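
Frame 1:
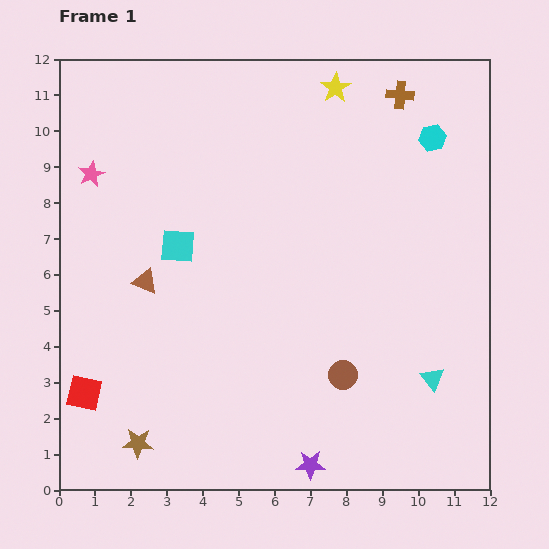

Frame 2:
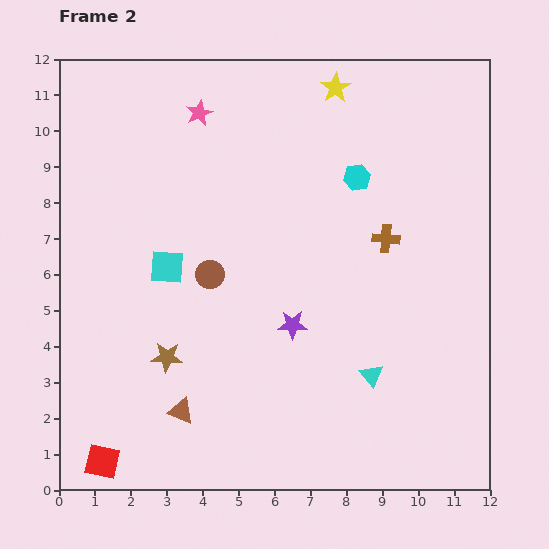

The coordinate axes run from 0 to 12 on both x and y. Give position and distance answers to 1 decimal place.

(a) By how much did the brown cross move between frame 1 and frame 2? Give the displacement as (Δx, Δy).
(-0.4, -4.0)

The brown cross was at (9.5, 11.0) in frame 1 and (9.1, 7.0) in frame 2.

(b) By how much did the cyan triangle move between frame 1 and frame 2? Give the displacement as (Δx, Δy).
(-1.7, 0.1)

The cyan triangle was at (10.4, 3.1) in frame 1 and (8.7, 3.2) in frame 2.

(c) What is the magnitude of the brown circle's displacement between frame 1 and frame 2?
4.6

The brown circle moved from (7.9, 3.2) to (4.2, 6.0), a distance of √(3.7² + 2.8²) ≈ 4.6.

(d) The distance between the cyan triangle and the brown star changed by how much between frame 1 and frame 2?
-2.7

Distance in frame 1: 8.4. Distance in frame 2: 5.7.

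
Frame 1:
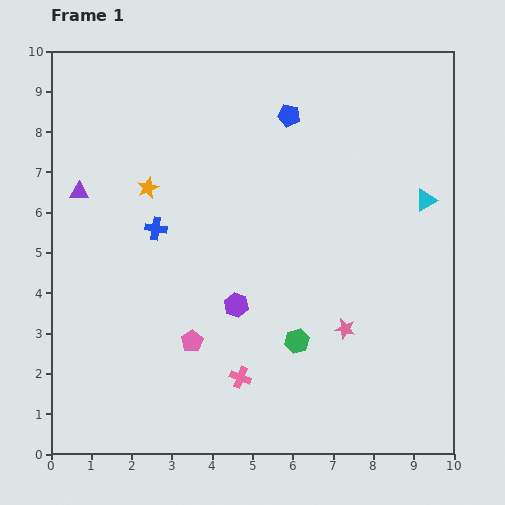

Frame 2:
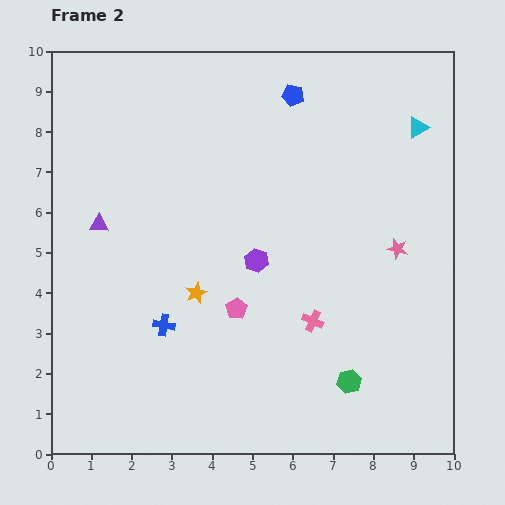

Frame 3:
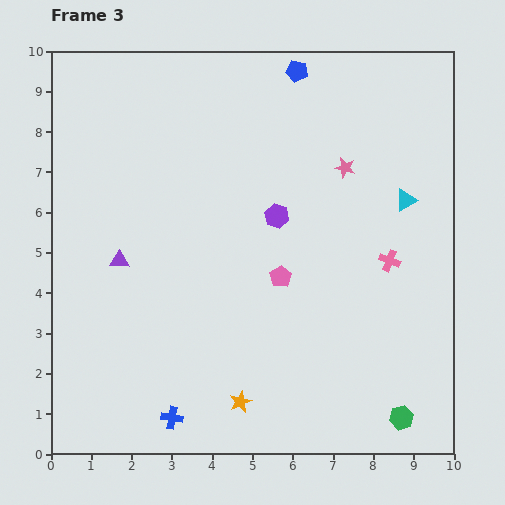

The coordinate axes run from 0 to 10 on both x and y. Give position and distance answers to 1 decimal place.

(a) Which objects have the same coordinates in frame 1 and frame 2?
none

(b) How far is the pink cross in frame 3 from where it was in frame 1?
4.7

The pink cross moved from (4.7, 1.9) to (8.4, 4.8), a distance of √(3.7² + 2.9²) ≈ 4.7.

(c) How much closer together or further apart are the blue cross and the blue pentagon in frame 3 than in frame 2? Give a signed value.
+2.6

Distance in frame 2: 6.5. Distance in frame 3: 9.1.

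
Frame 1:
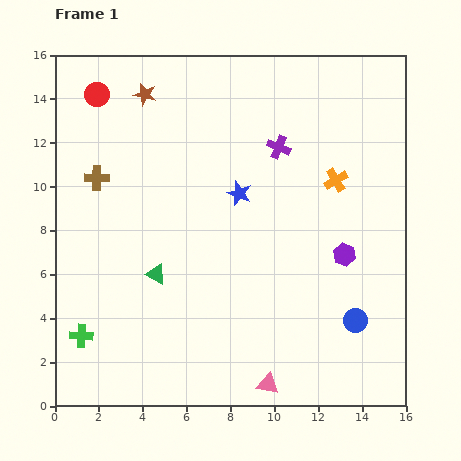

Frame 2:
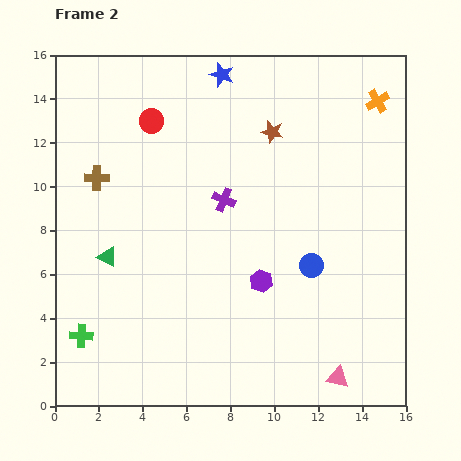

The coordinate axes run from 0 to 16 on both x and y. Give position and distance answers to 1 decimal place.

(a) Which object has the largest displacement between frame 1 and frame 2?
the brown star

(moved 6.0; next 5.5)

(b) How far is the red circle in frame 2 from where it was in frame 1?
2.8

The red circle moved from (1.9, 14.2) to (4.4, 13.0), a distance of √(2.5² + 1.2²) ≈ 2.8.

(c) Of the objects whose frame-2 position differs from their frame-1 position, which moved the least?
the green triangle

(moved 2.3)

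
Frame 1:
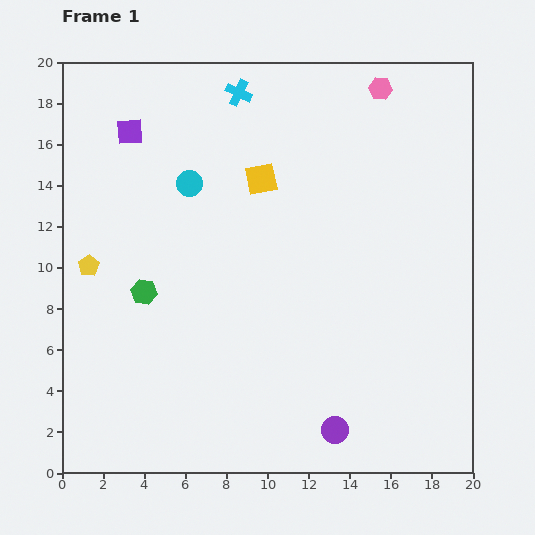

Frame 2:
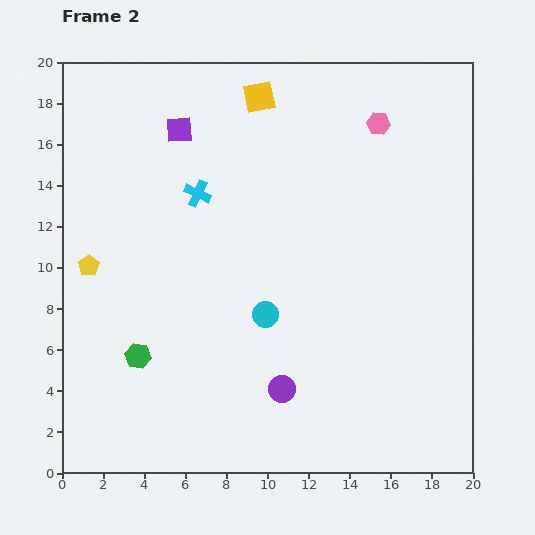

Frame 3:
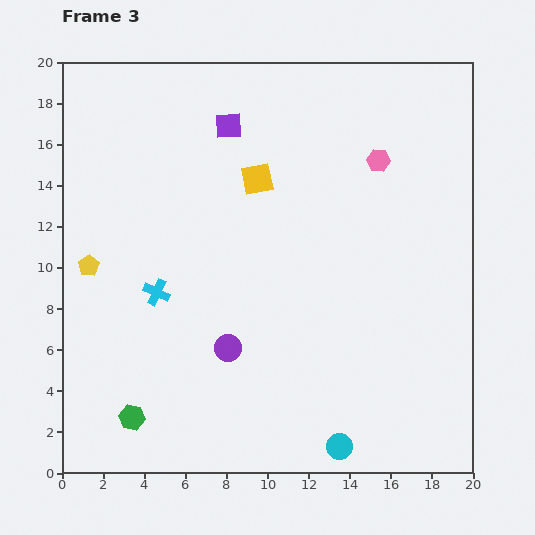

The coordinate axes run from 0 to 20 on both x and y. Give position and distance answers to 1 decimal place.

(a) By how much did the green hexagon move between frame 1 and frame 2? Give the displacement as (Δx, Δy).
(-0.3, -3.1)

The green hexagon was at (4.0, 8.8) in frame 1 and (3.7, 5.7) in frame 2.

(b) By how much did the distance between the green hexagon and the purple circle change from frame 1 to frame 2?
-4.3

Distance in frame 1: 11.5. Distance in frame 2: 7.2.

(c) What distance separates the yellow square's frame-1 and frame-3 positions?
0.2

The yellow square moved from (9.7, 14.3) to (9.5, 14.3), a distance of √(0.2² + 0.0²) ≈ 0.2.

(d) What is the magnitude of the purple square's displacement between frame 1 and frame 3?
4.8

The purple square moved from (3.3, 16.6) to (8.1, 16.9), a distance of √(4.8² + 0.3²) ≈ 4.8.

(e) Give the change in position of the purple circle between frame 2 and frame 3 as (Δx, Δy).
(-2.6, 2.0)

The purple circle was at (10.7, 4.1) in frame 2 and (8.1, 6.1) in frame 3.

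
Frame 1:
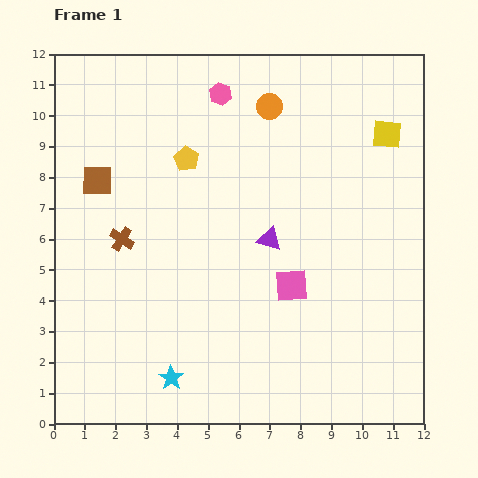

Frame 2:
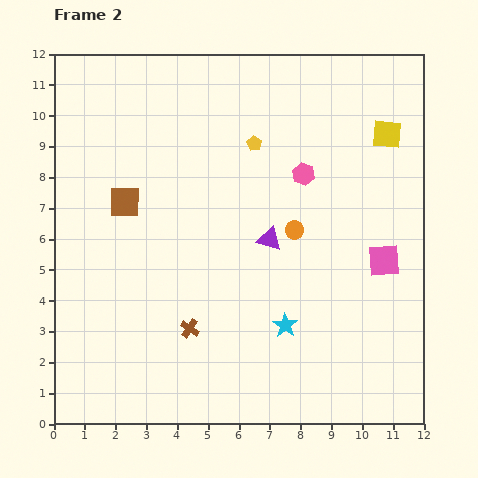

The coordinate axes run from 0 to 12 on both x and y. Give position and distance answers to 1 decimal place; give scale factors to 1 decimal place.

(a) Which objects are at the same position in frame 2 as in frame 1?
the purple triangle, the yellow square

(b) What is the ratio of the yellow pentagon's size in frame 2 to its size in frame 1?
0.6×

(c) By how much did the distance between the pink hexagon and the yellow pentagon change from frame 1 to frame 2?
-0.5

Distance in frame 1: 2.4. Distance in frame 2: 1.9.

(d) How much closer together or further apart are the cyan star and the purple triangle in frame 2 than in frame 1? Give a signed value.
-2.7

Distance in frame 1: 5.5. Distance in frame 2: 2.8.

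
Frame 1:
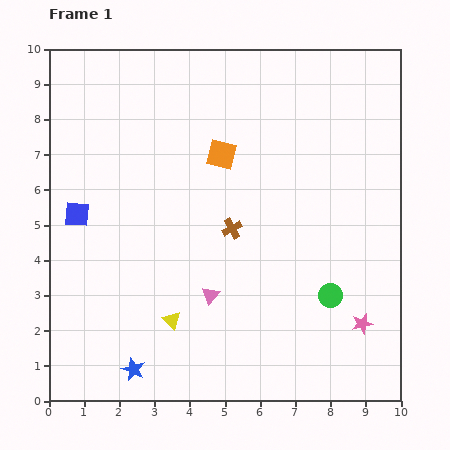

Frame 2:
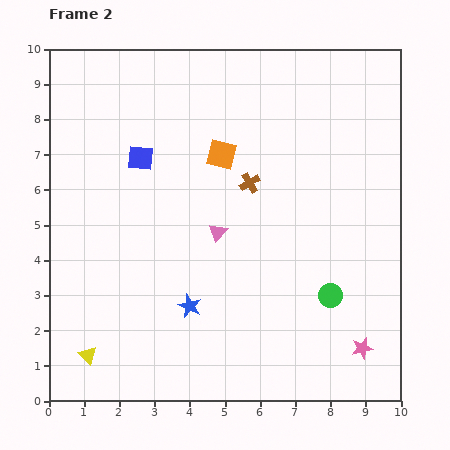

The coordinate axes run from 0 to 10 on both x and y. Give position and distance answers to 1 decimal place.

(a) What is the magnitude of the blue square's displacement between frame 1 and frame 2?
2.4

The blue square moved from (0.8, 5.3) to (2.6, 6.9), a distance of √(1.8² + 1.6²) ≈ 2.4.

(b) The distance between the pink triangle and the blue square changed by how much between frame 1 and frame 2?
-1.4

Distance in frame 1: 4.4. Distance in frame 2: 3.0.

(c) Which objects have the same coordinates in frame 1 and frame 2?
the green circle, the orange square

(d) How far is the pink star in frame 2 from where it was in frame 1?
0.7

The pink star moved from (8.9, 2.2) to (8.9, 1.5), a distance of √(0.0² + 0.7²) ≈ 0.7.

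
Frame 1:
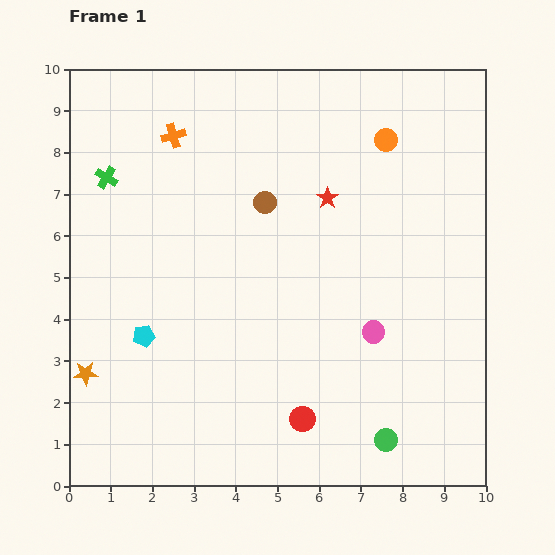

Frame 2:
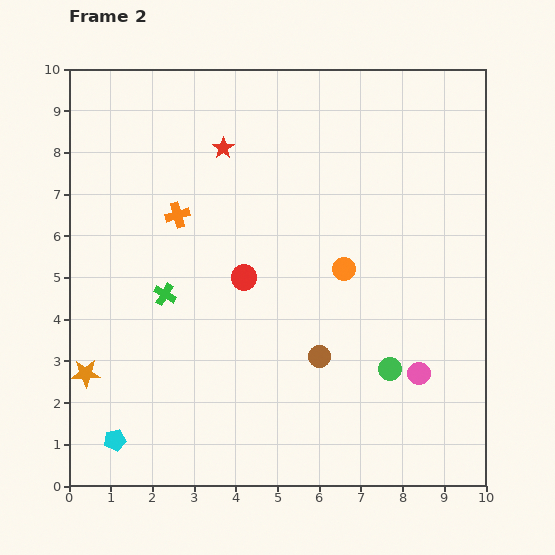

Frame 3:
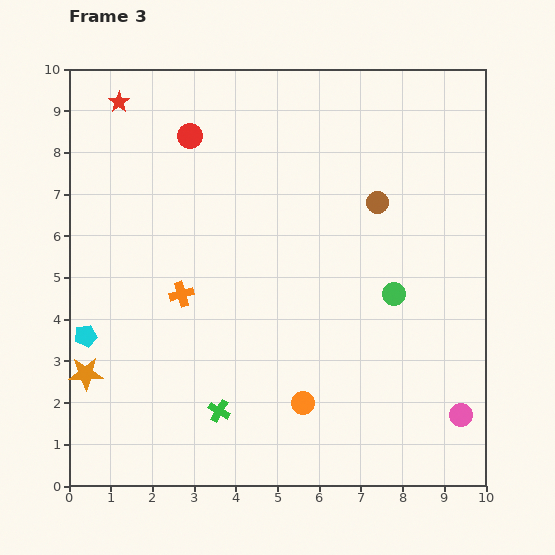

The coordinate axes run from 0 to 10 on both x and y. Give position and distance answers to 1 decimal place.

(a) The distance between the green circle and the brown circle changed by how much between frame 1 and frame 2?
-4.7

Distance in frame 1: 6.4. Distance in frame 2: 1.7.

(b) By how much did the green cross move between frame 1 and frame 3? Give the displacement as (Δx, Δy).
(2.7, -5.6)

The green cross was at (0.9, 7.4) in frame 1 and (3.6, 1.8) in frame 3.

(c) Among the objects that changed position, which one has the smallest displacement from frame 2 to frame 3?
the pink circle

(moved 1.4)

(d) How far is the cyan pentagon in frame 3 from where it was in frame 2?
2.6

The cyan pentagon moved from (1.1, 1.1) to (0.4, 3.6), a distance of √(0.7² + 2.5²) ≈ 2.6.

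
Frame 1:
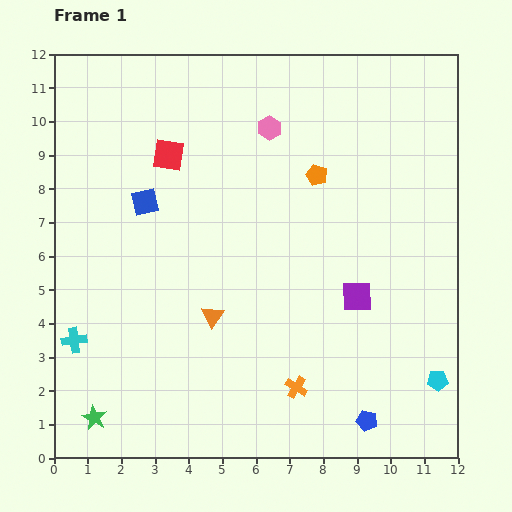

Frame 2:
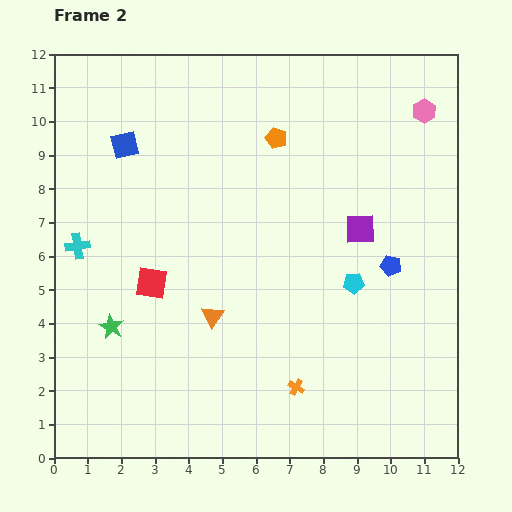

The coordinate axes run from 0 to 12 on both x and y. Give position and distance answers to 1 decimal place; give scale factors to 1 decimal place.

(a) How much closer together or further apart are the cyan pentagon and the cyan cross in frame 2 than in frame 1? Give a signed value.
-2.6

Distance in frame 1: 10.9. Distance in frame 2: 8.3.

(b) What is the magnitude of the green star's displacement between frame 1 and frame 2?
2.7

The green star moved from (1.2, 1.2) to (1.7, 3.9), a distance of √(0.5² + 2.7²) ≈ 2.7.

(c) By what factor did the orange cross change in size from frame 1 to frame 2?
0.7×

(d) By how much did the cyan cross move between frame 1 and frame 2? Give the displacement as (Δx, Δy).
(0.1, 2.8)

The cyan cross was at (0.6, 3.5) in frame 1 and (0.7, 6.3) in frame 2.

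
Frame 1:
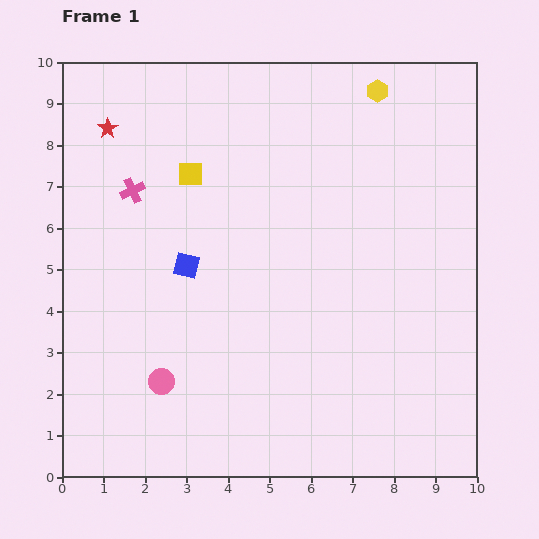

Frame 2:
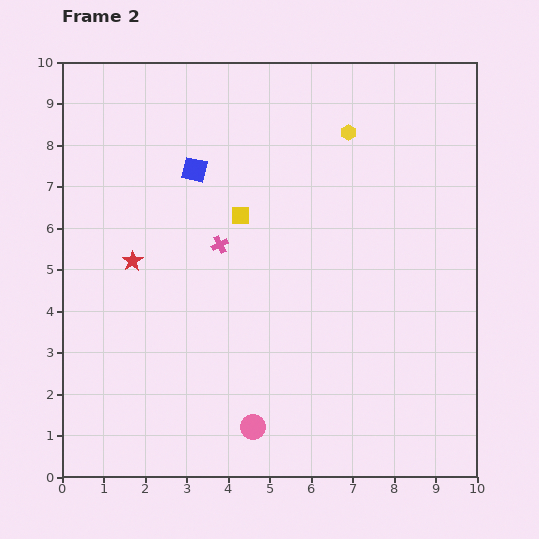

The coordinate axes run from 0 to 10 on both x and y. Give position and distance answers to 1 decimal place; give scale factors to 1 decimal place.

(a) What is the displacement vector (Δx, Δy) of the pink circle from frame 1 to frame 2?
(2.2, -1.1)

The pink circle was at (2.4, 2.3) in frame 1 and (4.6, 1.2) in frame 2.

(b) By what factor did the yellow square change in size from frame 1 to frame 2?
0.7×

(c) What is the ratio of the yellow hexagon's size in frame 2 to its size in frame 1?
0.7×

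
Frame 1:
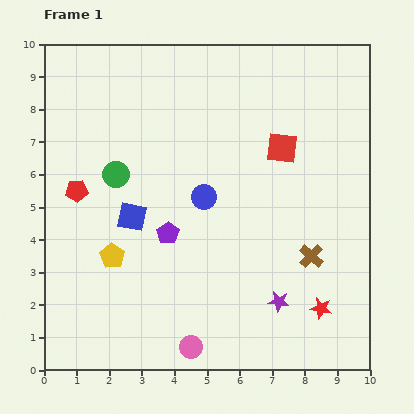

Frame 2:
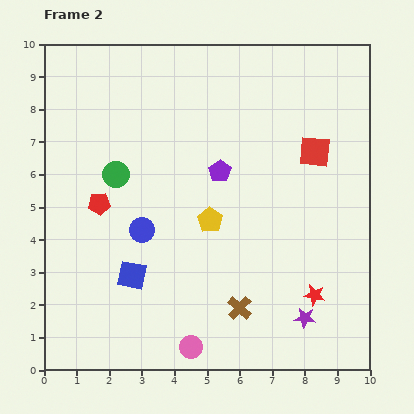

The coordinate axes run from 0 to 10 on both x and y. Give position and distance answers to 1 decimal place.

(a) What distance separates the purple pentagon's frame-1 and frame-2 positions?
2.5

The purple pentagon moved from (3.8, 4.2) to (5.4, 6.1), a distance of √(1.6² + 1.9²) ≈ 2.5.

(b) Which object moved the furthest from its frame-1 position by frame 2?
the yellow pentagon

(moved 3.2; next 2.7)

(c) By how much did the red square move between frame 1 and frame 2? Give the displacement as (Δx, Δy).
(1.0, -0.1)

The red square was at (7.3, 6.8) in frame 1 and (8.3, 6.7) in frame 2.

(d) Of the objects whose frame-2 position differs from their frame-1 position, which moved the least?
the red star

(moved 0.4)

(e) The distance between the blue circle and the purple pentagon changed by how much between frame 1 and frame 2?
+1.4

Distance in frame 1: 1.6. Distance in frame 2: 3.0.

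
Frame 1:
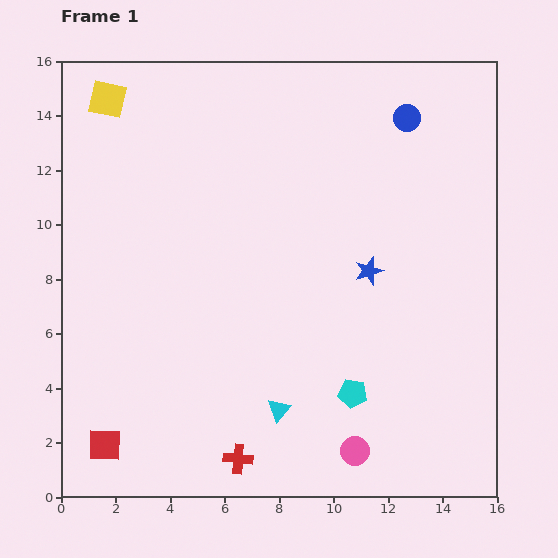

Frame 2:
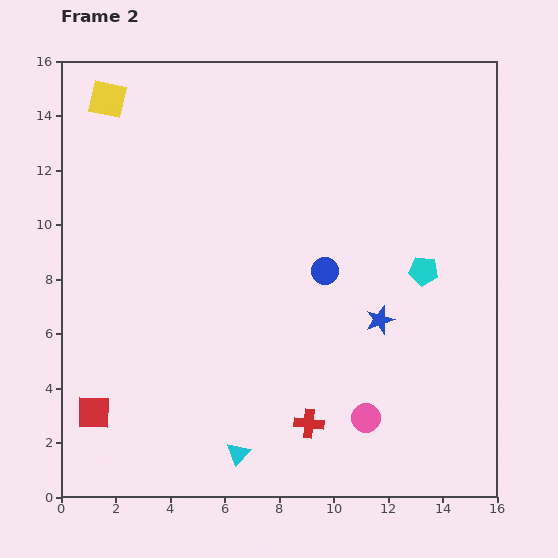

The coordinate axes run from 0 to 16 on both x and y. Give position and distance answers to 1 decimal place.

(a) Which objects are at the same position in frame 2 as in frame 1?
the yellow square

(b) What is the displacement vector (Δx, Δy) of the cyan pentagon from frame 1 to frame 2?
(2.6, 4.5)

The cyan pentagon was at (10.7, 3.8) in frame 1 and (13.3, 8.3) in frame 2.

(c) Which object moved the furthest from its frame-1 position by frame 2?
the blue circle

(moved 6.4; next 5.2)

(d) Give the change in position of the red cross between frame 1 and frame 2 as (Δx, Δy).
(2.6, 1.3)

The red cross was at (6.5, 1.4) in frame 1 and (9.1, 2.7) in frame 2.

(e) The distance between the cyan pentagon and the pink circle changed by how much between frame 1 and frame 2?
+3.7

Distance in frame 1: 2.1. Distance in frame 2: 5.8.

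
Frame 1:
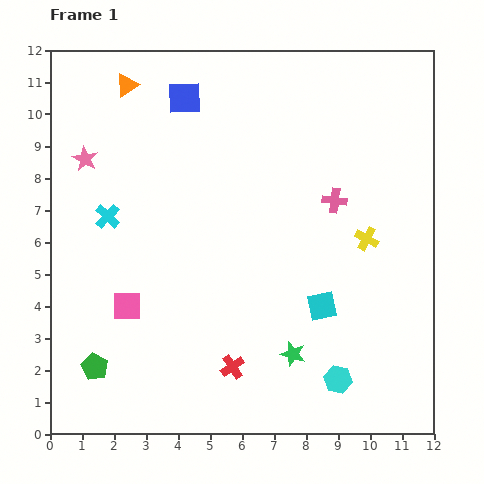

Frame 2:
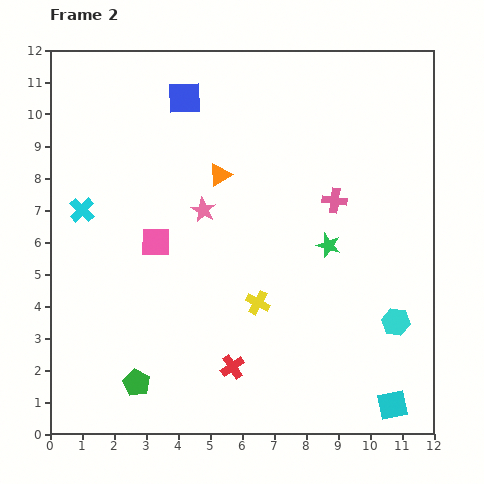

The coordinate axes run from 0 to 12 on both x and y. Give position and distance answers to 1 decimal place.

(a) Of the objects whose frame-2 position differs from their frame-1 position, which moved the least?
the cyan cross

(moved 0.8)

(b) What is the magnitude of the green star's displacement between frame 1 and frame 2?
3.6

The green star moved from (7.6, 2.5) to (8.7, 5.9), a distance of √(1.1² + 3.4²) ≈ 3.6.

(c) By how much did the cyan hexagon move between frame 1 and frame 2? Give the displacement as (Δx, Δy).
(1.8, 1.8)

The cyan hexagon was at (9.0, 1.7) in frame 1 and (10.8, 3.5) in frame 2.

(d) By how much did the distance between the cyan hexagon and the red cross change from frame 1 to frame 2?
+2.0

Distance in frame 1: 3.3. Distance in frame 2: 5.3.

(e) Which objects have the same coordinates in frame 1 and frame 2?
the red cross, the pink cross, the blue square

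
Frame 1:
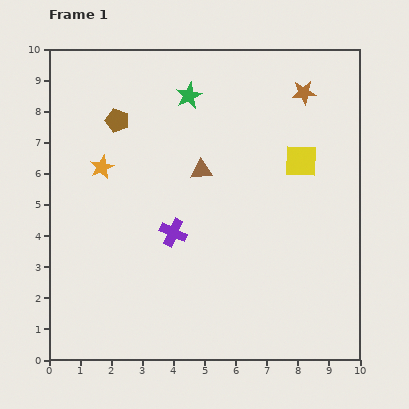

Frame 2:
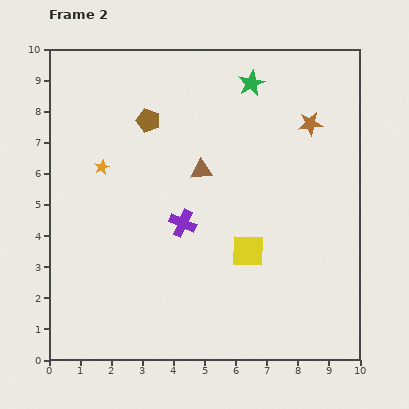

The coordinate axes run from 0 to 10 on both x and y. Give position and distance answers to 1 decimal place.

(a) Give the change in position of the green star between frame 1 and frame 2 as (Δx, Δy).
(2.0, 0.4)

The green star was at (4.5, 8.5) in frame 1 and (6.5, 8.9) in frame 2.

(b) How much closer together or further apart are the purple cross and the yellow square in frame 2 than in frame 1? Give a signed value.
-2.4

Distance in frame 1: 4.7. Distance in frame 2: 2.3.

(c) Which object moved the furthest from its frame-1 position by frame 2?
the yellow square

(moved 3.4; next 2.0)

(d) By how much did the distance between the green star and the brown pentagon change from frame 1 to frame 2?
+1.1

Distance in frame 1: 2.4. Distance in frame 2: 3.5.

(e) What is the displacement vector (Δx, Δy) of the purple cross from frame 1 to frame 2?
(0.3, 0.3)

The purple cross was at (4.0, 4.1) in frame 1 and (4.3, 4.4) in frame 2.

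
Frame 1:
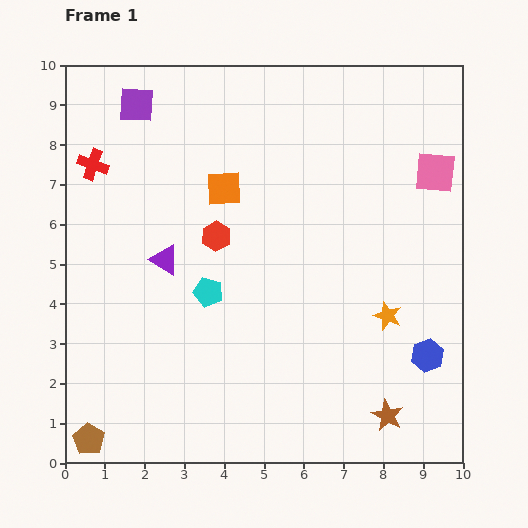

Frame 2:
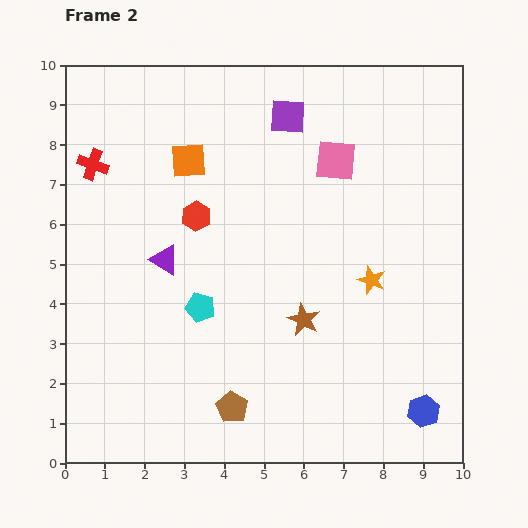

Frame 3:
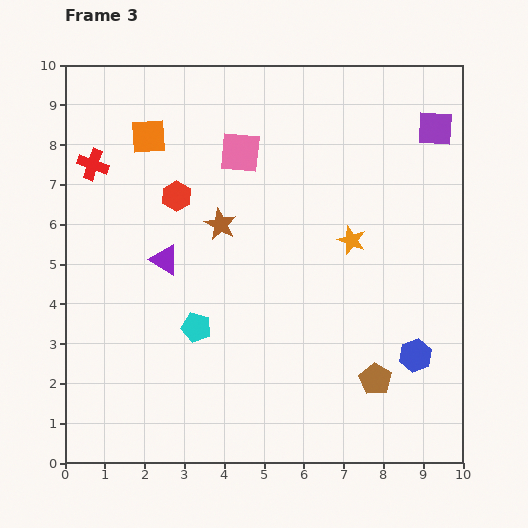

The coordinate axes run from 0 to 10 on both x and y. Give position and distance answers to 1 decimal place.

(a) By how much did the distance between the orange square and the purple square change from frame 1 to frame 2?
-0.3

Distance in frame 1: 3.0. Distance in frame 2: 2.7.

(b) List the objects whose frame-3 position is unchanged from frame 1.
the purple triangle, the red cross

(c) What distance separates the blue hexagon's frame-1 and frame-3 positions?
0.3

The blue hexagon moved from (9.1, 2.7) to (8.8, 2.7), a distance of √(0.3² + 0.0²) ≈ 0.3.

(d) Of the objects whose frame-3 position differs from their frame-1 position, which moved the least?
the blue hexagon

(moved 0.3)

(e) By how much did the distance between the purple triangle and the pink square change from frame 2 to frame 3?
-1.7

Distance in frame 2: 5.0. Distance in frame 3: 3.3.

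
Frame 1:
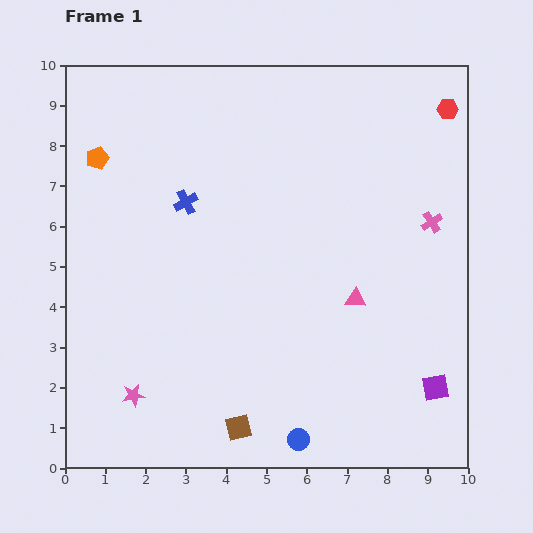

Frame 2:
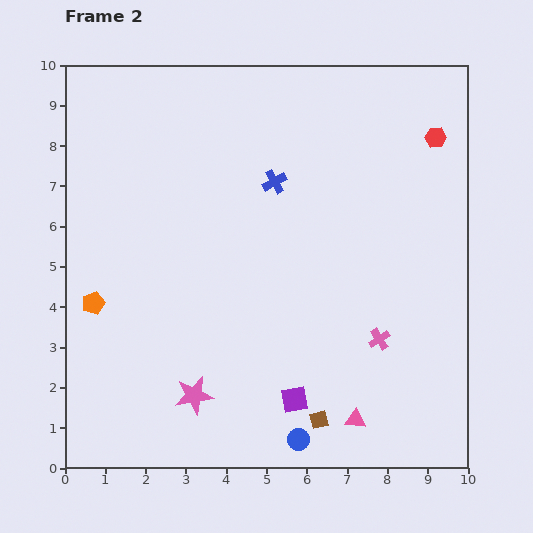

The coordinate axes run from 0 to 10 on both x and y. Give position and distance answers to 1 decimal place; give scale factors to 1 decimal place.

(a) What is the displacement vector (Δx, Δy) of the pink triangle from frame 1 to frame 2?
(0.0, -3.0)

The pink triangle was at (7.2, 4.2) in frame 1 and (7.2, 1.2) in frame 2.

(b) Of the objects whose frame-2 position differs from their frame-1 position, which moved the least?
the red hexagon

(moved 0.8)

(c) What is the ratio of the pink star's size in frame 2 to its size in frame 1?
1.7×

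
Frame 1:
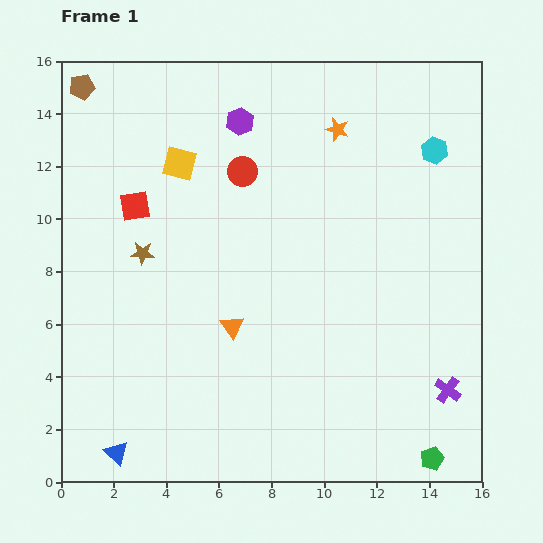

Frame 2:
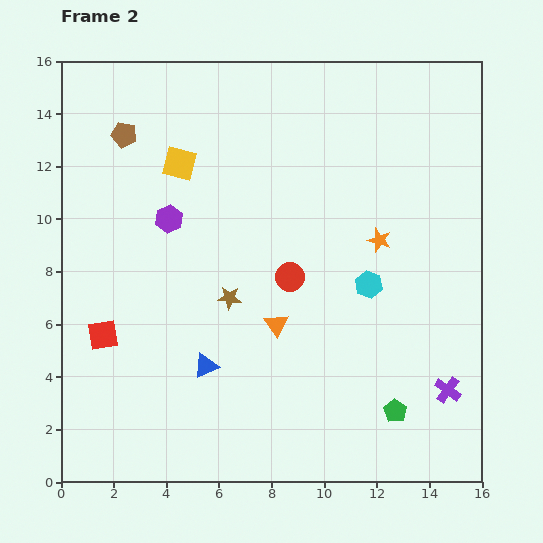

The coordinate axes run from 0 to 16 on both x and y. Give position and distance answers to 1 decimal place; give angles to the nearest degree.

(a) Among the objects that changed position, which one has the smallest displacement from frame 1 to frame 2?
the orange triangle

(moved 1.7)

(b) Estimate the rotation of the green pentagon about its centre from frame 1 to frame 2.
20° counter-clockwise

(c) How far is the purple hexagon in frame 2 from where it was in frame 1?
4.6

The purple hexagon moved from (6.8, 13.7) to (4.1, 10.0), a distance of √(2.7² + 3.7²) ≈ 4.6.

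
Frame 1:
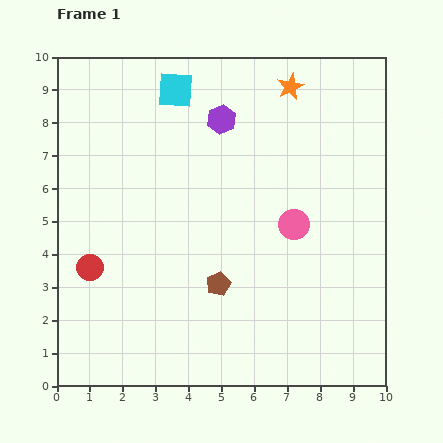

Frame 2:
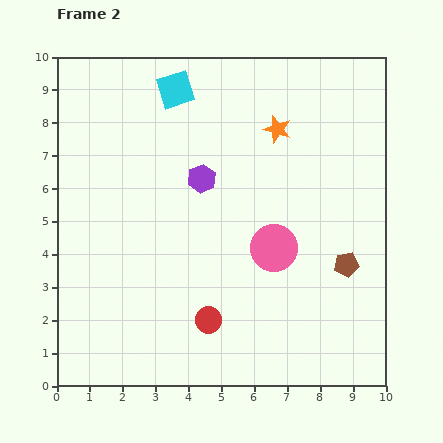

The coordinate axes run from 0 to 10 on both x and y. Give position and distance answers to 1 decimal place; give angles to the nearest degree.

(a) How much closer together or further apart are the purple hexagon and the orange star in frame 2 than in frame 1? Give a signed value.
+0.4

Distance in frame 1: 2.3. Distance in frame 2: 2.7.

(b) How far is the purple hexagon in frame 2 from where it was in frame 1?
1.9

The purple hexagon moved from (5.0, 8.1) to (4.4, 6.3), a distance of √(0.6² + 1.8²) ≈ 1.9.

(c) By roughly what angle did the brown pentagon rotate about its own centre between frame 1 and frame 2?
15° clockwise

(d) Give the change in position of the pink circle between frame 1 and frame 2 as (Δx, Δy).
(-0.6, -0.7)

The pink circle was at (7.2, 4.9) in frame 1 and (6.6, 4.2) in frame 2.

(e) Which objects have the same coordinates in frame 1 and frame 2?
the cyan square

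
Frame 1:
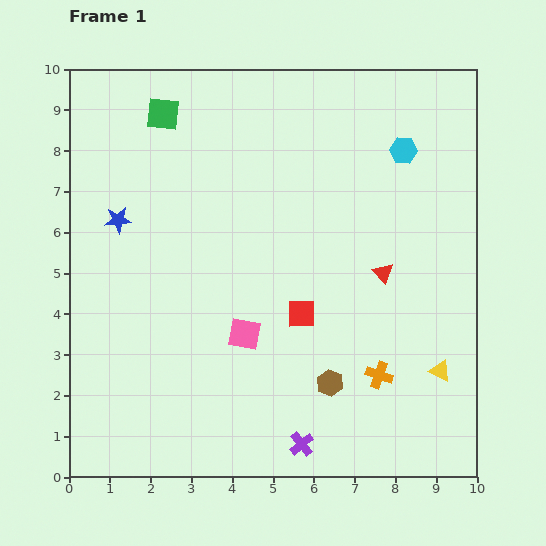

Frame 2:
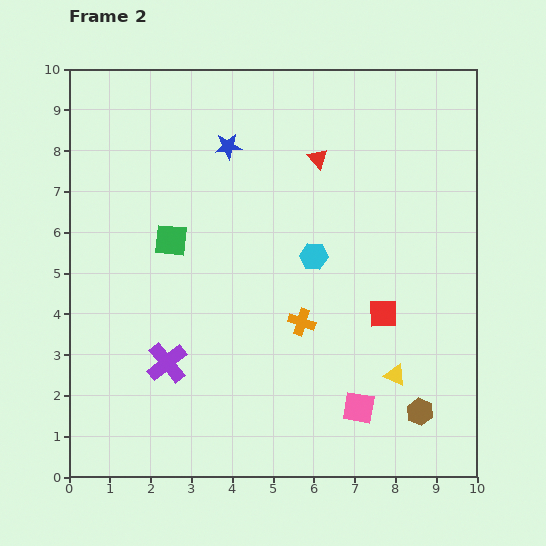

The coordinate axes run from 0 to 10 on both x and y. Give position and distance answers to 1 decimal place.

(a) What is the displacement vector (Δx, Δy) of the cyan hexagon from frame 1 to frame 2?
(-2.2, -2.6)

The cyan hexagon was at (8.2, 8.0) in frame 1 and (6.0, 5.4) in frame 2.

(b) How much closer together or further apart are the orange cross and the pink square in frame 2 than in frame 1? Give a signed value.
-0.9

Distance in frame 1: 3.4. Distance in frame 2: 2.5.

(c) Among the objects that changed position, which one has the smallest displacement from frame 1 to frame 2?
the yellow triangle

(moved 1.1)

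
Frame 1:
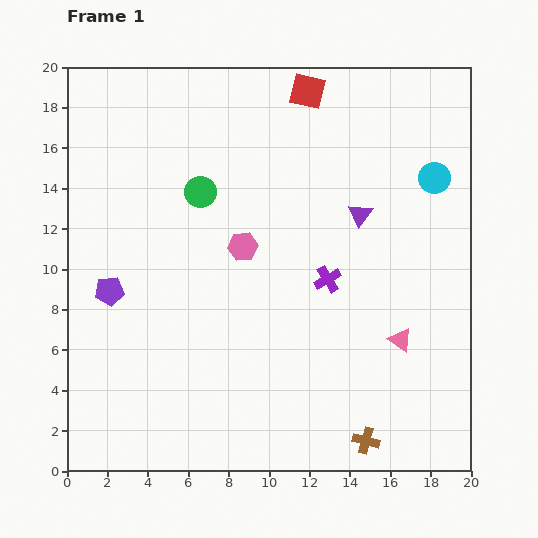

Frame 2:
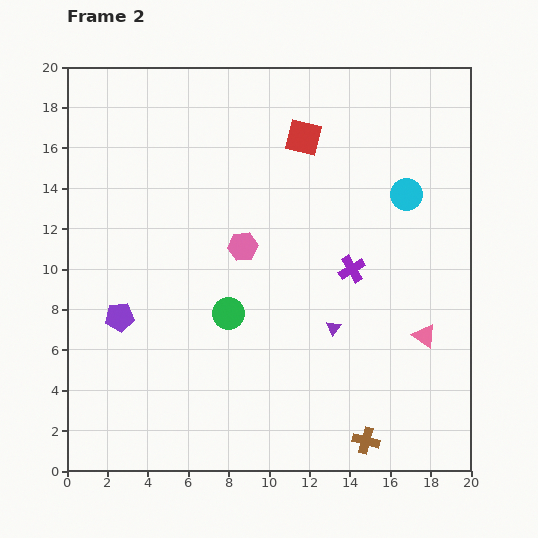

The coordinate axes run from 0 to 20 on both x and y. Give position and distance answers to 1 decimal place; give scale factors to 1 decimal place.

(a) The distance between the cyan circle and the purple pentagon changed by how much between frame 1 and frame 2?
-1.5

Distance in frame 1: 17.0. Distance in frame 2: 15.5.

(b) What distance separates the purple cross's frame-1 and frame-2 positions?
1.3

The purple cross moved from (12.9, 9.5) to (14.1, 10.0), a distance of √(1.2² + 0.5²) ≈ 1.3.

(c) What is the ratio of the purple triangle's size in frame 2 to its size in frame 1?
0.6×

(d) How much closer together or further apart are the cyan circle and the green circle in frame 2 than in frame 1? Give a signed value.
-1.0

Distance in frame 1: 11.6. Distance in frame 2: 10.6.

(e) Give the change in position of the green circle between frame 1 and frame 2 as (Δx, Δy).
(1.4, -6.0)

The green circle was at (6.6, 13.8) in frame 1 and (8.0, 7.8) in frame 2.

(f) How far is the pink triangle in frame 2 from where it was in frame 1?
1.2

The pink triangle moved from (16.5, 6.5) to (17.7, 6.7), a distance of √(1.2² + 0.2²) ≈ 1.2.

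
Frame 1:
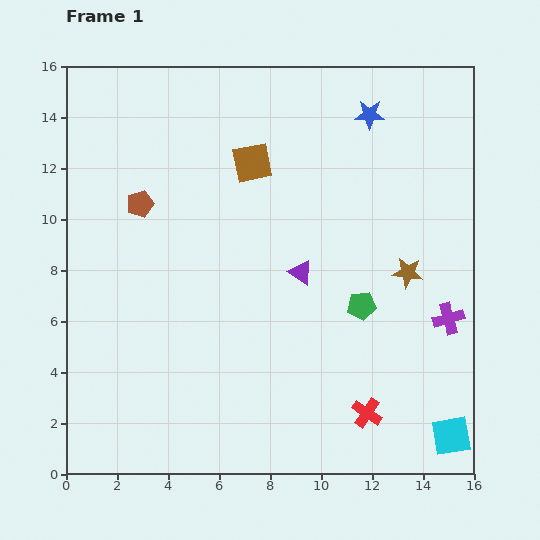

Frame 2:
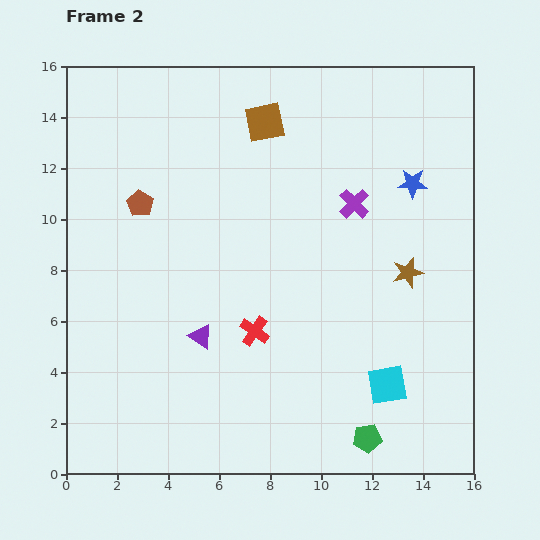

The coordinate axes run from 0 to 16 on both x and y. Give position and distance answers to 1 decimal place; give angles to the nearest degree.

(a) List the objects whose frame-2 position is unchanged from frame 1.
the brown star, the brown pentagon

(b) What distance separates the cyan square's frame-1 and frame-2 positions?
3.2

The cyan square moved from (15.1, 1.5) to (12.6, 3.5), a distance of √(2.5² + 2.0²) ≈ 3.2.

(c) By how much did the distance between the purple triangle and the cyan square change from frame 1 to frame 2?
-1.2

Distance in frame 1: 8.7. Distance in frame 2: 7.5.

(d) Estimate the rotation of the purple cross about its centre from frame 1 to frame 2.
30° counter-clockwise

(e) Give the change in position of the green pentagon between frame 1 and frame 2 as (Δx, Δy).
(0.2, -5.2)

The green pentagon was at (11.6, 6.6) in frame 1 and (11.8, 1.4) in frame 2.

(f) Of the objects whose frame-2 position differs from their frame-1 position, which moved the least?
the brown square

(moved 1.7)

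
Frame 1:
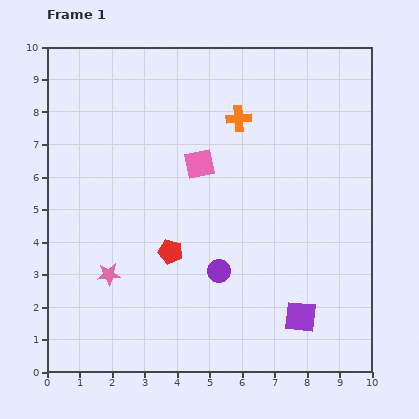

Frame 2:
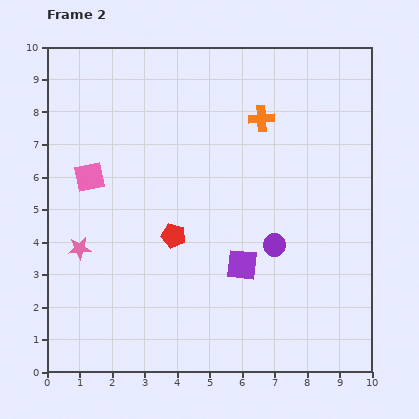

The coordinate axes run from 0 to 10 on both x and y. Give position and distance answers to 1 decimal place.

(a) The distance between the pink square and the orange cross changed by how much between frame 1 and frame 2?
+3.8

Distance in frame 1: 1.8. Distance in frame 2: 5.6.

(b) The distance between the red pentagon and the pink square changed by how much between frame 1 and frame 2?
+0.4

Distance in frame 1: 2.8. Distance in frame 2: 3.2.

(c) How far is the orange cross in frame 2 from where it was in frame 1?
0.7

The orange cross moved from (5.9, 7.8) to (6.6, 7.8), a distance of √(0.7² + 0.0²) ≈ 0.7.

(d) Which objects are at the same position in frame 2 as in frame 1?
none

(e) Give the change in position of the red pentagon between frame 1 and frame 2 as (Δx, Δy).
(0.1, 0.5)

The red pentagon was at (3.8, 3.7) in frame 1 and (3.9, 4.2) in frame 2.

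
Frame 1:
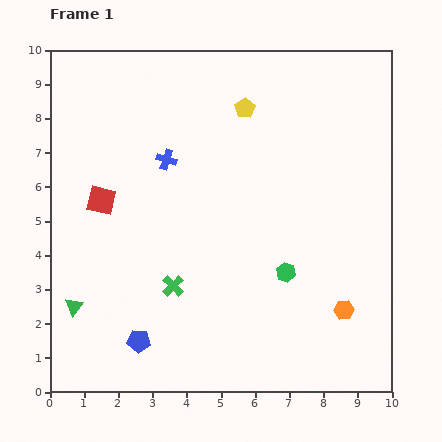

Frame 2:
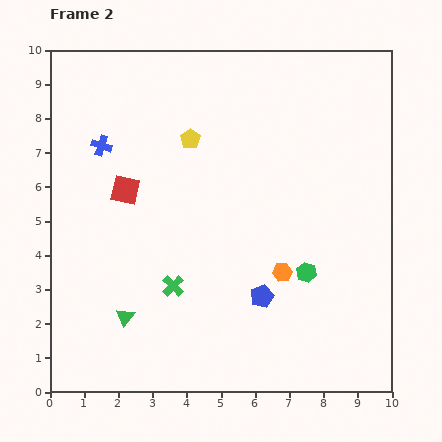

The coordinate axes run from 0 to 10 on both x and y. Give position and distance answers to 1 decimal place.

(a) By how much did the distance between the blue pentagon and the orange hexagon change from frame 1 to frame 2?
-5.2

Distance in frame 1: 6.1. Distance in frame 2: 0.9.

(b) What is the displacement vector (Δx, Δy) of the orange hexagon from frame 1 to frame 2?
(-1.8, 1.1)

The orange hexagon was at (8.6, 2.4) in frame 1 and (6.8, 3.5) in frame 2.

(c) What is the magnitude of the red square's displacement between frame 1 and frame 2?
0.8

The red square moved from (1.5, 5.6) to (2.2, 5.9), a distance of √(0.7² + 0.3²) ≈ 0.8.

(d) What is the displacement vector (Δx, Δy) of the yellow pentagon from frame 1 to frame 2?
(-1.6, -0.9)

The yellow pentagon was at (5.7, 8.3) in frame 1 and (4.1, 7.4) in frame 2.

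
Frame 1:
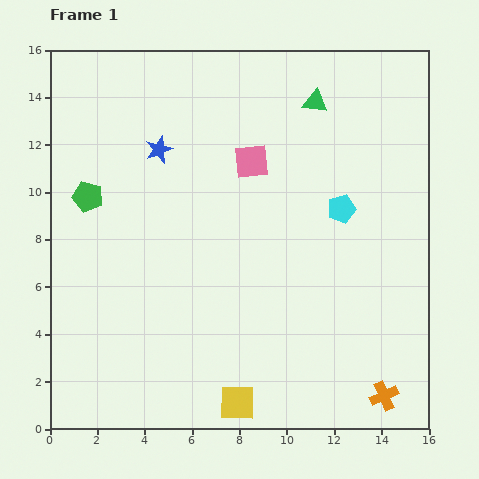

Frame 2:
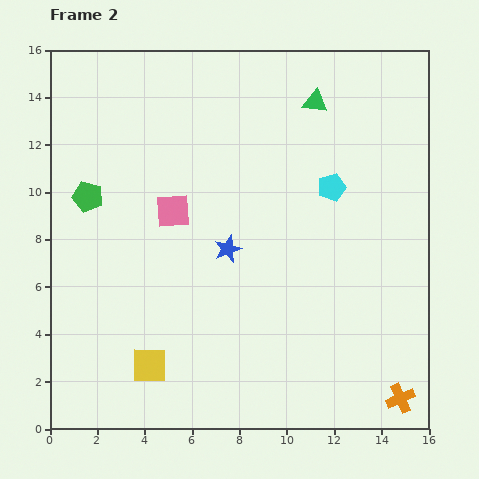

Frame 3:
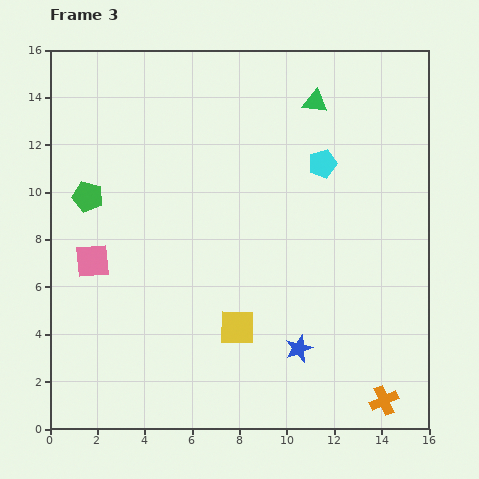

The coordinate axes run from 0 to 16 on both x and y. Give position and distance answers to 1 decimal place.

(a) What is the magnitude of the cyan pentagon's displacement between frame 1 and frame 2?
1.0

The cyan pentagon moved from (12.3, 9.3) to (11.9, 10.2), a distance of √(0.4² + 0.9²) ≈ 1.0.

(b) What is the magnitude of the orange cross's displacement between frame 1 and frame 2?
0.7

The orange cross moved from (14.1, 1.4) to (14.8, 1.3), a distance of √(0.7² + 0.1²) ≈ 0.7.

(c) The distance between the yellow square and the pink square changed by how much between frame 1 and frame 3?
-3.5

Distance in frame 1: 10.2. Distance in frame 3: 6.7.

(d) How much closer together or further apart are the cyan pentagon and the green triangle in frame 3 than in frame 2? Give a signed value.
-1.1

Distance in frame 2: 3.7. Distance in frame 3: 2.6.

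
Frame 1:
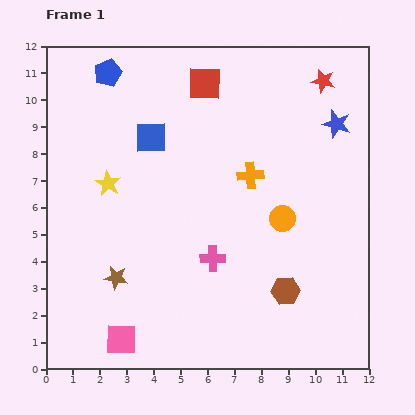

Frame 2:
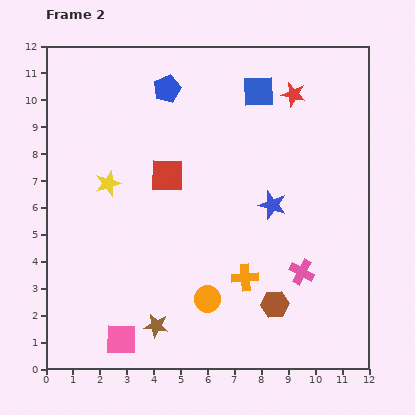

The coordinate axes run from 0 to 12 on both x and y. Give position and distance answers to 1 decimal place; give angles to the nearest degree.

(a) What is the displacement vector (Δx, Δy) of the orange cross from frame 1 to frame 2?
(-0.2, -3.8)

The orange cross was at (7.6, 7.2) in frame 1 and (7.4, 3.4) in frame 2.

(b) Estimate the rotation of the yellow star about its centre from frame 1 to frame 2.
24° clockwise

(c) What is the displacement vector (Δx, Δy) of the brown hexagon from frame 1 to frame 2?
(-0.4, -0.5)

The brown hexagon was at (8.9, 2.9) in frame 1 and (8.5, 2.4) in frame 2.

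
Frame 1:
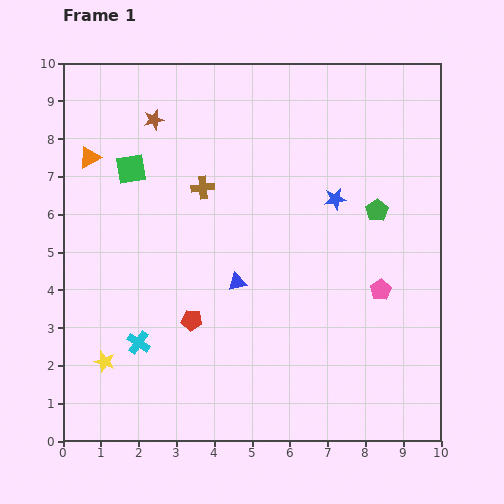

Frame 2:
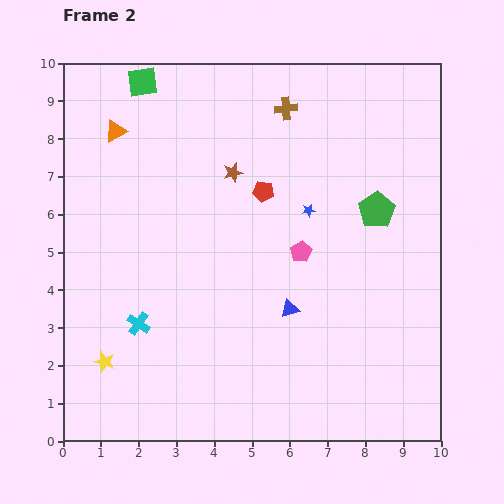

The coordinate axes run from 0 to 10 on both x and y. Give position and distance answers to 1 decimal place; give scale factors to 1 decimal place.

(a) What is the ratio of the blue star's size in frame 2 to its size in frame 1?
0.6×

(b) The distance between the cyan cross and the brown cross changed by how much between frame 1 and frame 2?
+2.5

Distance in frame 1: 4.4. Distance in frame 2: 6.9.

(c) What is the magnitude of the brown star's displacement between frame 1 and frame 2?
2.5

The brown star moved from (2.4, 8.5) to (4.5, 7.1), a distance of √(2.1² + 1.4²) ≈ 2.5.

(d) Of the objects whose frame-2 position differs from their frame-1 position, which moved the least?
the cyan cross

(moved 0.5)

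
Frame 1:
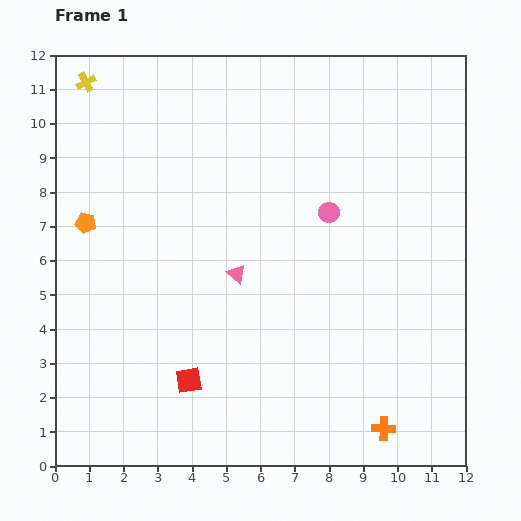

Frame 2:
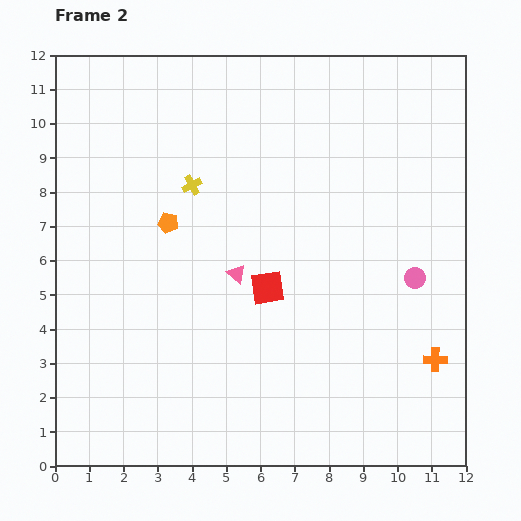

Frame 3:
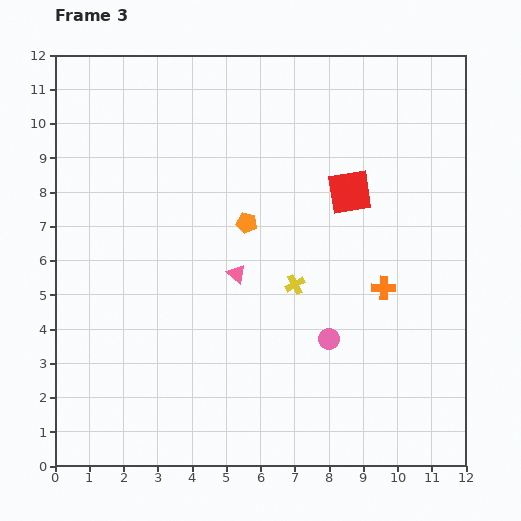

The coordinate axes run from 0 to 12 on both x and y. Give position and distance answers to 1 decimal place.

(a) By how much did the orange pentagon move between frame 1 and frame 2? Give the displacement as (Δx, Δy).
(2.4, 0.0)

The orange pentagon was at (0.9, 7.1) in frame 1 and (3.3, 7.1) in frame 2.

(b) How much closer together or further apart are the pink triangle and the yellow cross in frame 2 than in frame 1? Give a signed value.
-4.2

Distance in frame 1: 7.1. Distance in frame 2: 2.9.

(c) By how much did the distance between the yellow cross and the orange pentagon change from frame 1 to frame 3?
-1.8

Distance in frame 1: 4.1. Distance in frame 3: 2.3.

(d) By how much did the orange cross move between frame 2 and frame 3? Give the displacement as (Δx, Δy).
(-1.5, 2.1)

The orange cross was at (11.1, 3.1) in frame 2 and (9.6, 5.2) in frame 3.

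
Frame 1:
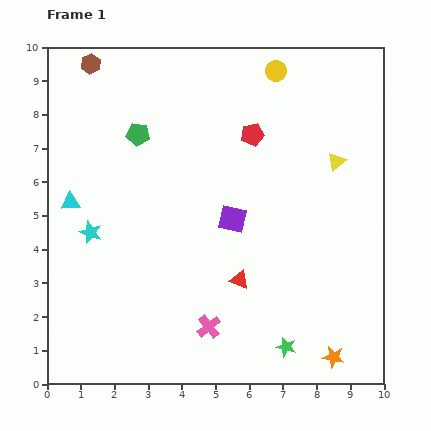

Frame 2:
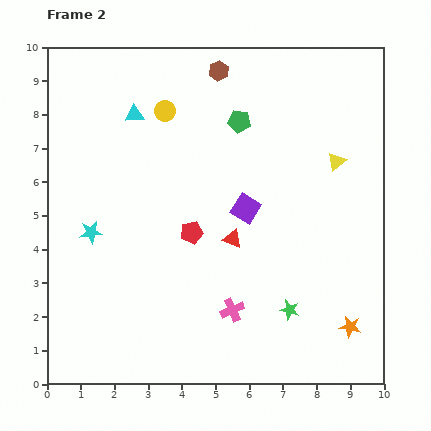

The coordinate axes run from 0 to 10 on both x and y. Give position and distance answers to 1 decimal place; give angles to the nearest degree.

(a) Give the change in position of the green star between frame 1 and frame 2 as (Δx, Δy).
(0.1, 1.1)

The green star was at (7.1, 1.1) in frame 1 and (7.2, 2.2) in frame 2.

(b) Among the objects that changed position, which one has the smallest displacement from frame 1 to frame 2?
the purple square

(moved 0.5)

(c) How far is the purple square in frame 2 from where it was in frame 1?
0.5

The purple square moved from (5.5, 4.9) to (5.9, 5.2), a distance of √(0.4² + 0.3²) ≈ 0.5.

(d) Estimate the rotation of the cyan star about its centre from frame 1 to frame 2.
29° counter-clockwise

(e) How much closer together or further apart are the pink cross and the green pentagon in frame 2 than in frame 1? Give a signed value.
-0.5

Distance in frame 1: 6.1. Distance in frame 2: 5.6.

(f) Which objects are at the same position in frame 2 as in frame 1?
the yellow triangle, the cyan star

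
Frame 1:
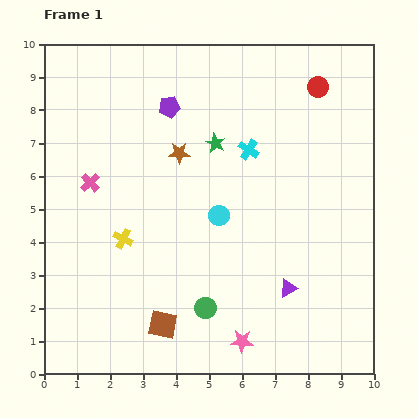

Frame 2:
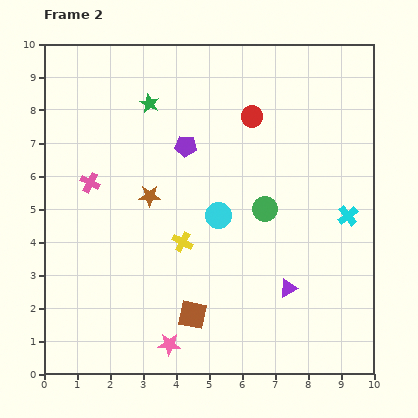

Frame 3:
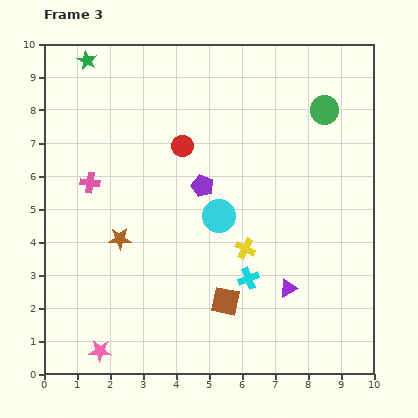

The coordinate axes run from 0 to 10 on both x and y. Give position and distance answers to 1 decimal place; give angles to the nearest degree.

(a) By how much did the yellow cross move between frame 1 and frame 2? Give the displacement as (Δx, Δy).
(1.8, -0.1)

The yellow cross was at (2.4, 4.1) in frame 1 and (4.2, 4.0) in frame 2.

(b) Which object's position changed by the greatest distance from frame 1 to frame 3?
the green circle

(moved 7.0; next 4.6)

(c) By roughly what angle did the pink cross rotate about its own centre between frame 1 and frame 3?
40° counter-clockwise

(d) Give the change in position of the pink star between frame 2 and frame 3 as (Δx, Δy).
(-2.1, -0.2)

The pink star was at (3.8, 0.9) in frame 2 and (1.7, 0.7) in frame 3.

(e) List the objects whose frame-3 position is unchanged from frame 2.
the cyan circle, the purple triangle, the pink cross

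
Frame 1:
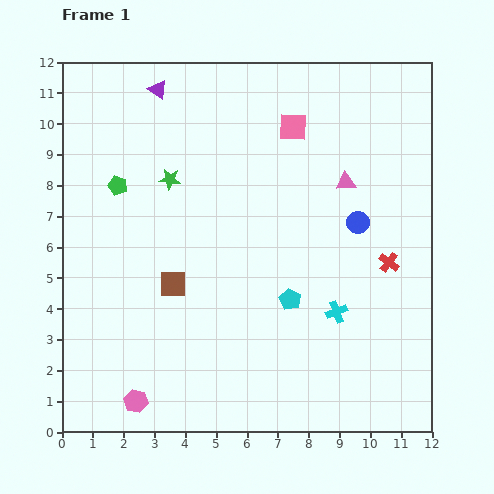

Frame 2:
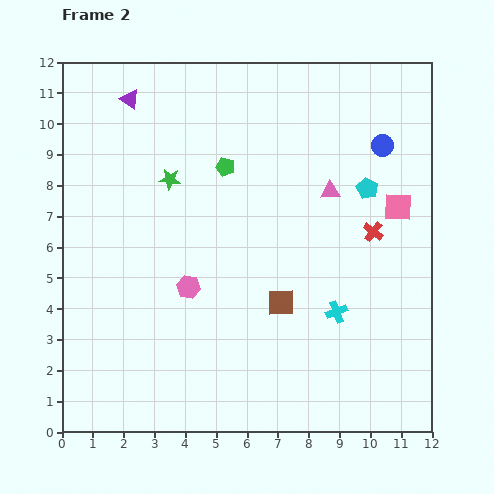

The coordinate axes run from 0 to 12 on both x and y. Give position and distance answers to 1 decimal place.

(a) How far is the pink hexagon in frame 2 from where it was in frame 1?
4.1

The pink hexagon moved from (2.4, 1.0) to (4.1, 4.7), a distance of √(1.7² + 3.7²) ≈ 4.1.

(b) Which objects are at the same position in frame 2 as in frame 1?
the cyan cross, the green star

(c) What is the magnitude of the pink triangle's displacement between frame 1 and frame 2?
0.6

The pink triangle moved from (9.2, 8.1) to (8.7, 7.8), a distance of √(0.5² + 0.3²) ≈ 0.6.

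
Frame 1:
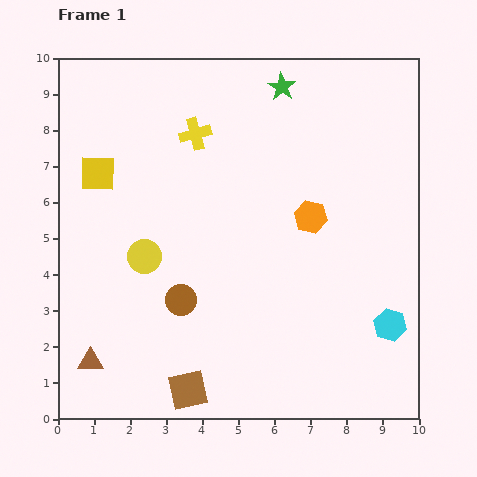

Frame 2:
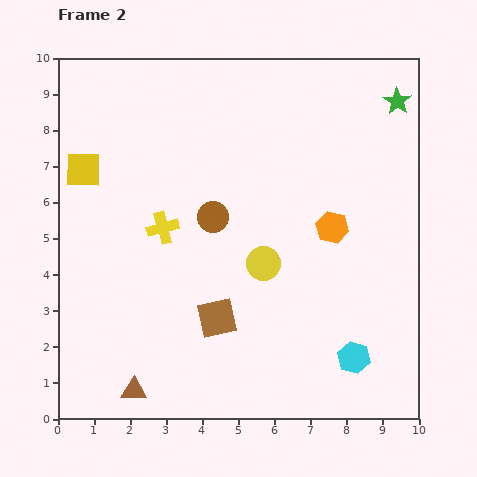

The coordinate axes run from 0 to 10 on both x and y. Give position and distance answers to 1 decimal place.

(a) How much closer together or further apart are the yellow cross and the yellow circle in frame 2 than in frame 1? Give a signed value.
-0.7

Distance in frame 1: 3.7. Distance in frame 2: 3.0.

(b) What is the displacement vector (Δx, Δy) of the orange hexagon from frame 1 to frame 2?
(0.6, -0.3)

The orange hexagon was at (7.0, 5.6) in frame 1 and (7.6, 5.3) in frame 2.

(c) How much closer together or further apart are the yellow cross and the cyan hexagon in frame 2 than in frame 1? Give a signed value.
-1.2

Distance in frame 1: 7.6. Distance in frame 2: 6.4.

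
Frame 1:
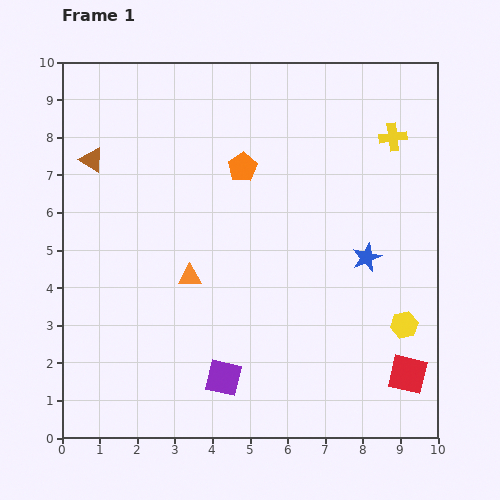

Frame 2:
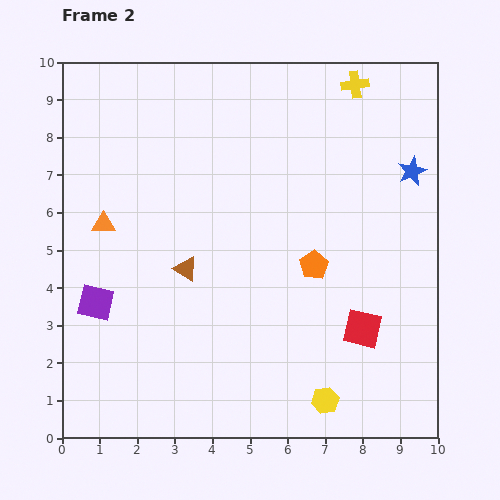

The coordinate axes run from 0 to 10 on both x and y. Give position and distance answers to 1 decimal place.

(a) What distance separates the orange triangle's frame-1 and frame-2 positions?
2.7

The orange triangle moved from (3.4, 4.3) to (1.1, 5.7), a distance of √(2.3² + 1.4²) ≈ 2.7.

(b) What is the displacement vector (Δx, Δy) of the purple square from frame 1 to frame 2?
(-3.4, 2.0)

The purple square was at (4.3, 1.6) in frame 1 and (0.9, 3.6) in frame 2.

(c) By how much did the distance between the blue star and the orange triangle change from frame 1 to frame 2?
+3.6

Distance in frame 1: 4.7. Distance in frame 2: 8.3.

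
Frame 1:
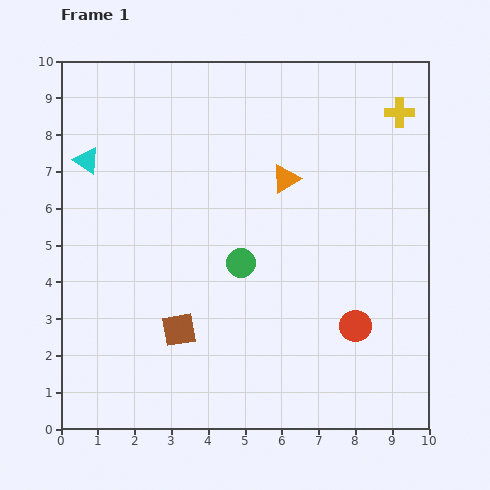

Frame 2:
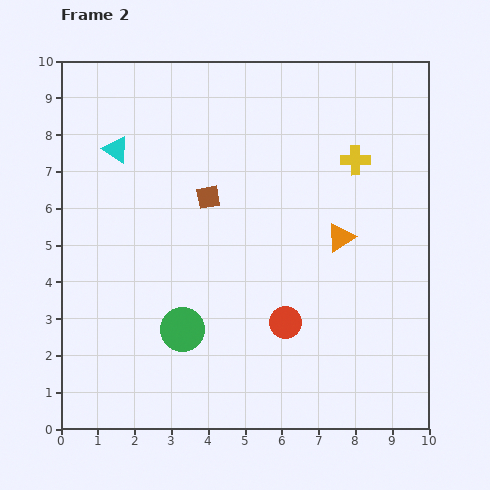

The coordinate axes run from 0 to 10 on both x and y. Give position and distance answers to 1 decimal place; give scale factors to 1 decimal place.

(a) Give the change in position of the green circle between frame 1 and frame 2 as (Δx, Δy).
(-1.6, -1.8)

The green circle was at (4.9, 4.5) in frame 1 and (3.3, 2.7) in frame 2.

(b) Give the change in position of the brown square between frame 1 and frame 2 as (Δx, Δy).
(0.8, 3.6)

The brown square was at (3.2, 2.7) in frame 1 and (4.0, 6.3) in frame 2.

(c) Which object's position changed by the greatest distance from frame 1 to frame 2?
the brown square

(moved 3.7; next 2.4)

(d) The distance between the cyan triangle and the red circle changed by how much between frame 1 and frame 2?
-2.0

Distance in frame 1: 8.6. Distance in frame 2: 6.6.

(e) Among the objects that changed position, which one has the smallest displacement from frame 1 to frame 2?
the cyan triangle

(moved 0.9)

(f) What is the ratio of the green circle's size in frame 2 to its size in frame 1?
1.5×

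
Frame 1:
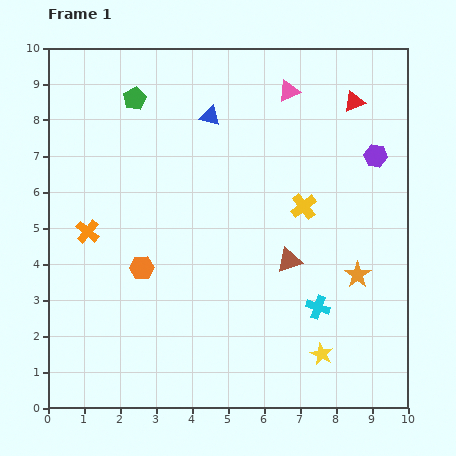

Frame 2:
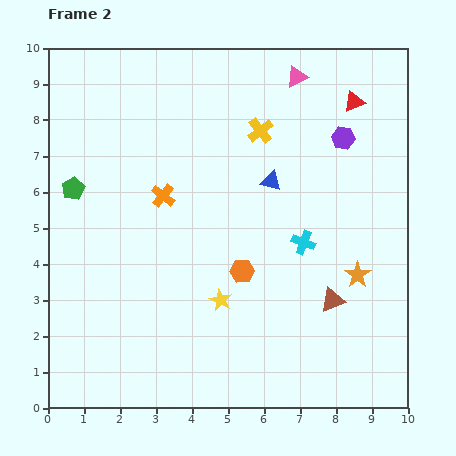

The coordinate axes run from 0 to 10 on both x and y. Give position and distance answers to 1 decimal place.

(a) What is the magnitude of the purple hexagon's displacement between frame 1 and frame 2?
1.0

The purple hexagon moved from (9.1, 7.0) to (8.2, 7.5), a distance of √(0.9² + 0.5²) ≈ 1.0.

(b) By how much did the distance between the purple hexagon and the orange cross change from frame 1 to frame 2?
-3.1

Distance in frame 1: 8.3. Distance in frame 2: 5.2.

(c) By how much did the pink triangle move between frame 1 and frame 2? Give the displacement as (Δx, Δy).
(0.2, 0.4)

The pink triangle was at (6.7, 8.8) in frame 1 and (6.9, 9.2) in frame 2.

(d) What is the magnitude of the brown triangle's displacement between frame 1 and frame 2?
1.6

The brown triangle moved from (6.7, 4.1) to (7.9, 3.0), a distance of √(1.2² + 1.1²) ≈ 1.6.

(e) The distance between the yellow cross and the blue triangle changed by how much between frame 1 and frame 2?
-2.2

Distance in frame 1: 3.6. Distance in frame 2: 1.4.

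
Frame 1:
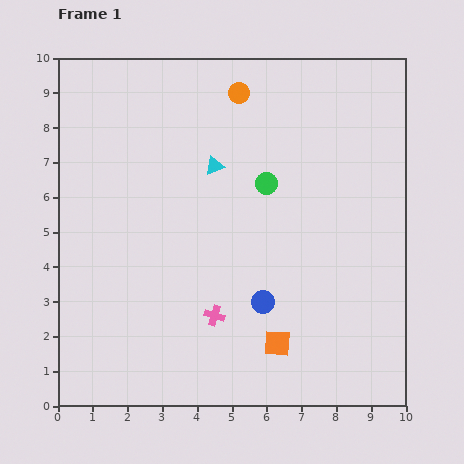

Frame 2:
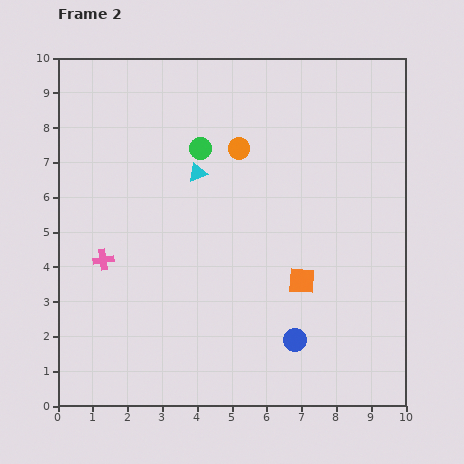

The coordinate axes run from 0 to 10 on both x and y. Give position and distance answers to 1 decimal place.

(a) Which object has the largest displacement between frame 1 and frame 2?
the pink cross

(moved 3.6; next 2.1)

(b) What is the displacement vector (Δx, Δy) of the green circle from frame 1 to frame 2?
(-1.9, 1.0)

The green circle was at (6.0, 6.4) in frame 1 and (4.1, 7.4) in frame 2.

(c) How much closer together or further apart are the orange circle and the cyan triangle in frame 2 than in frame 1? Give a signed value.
-0.8

Distance in frame 1: 2.2. Distance in frame 2: 1.4.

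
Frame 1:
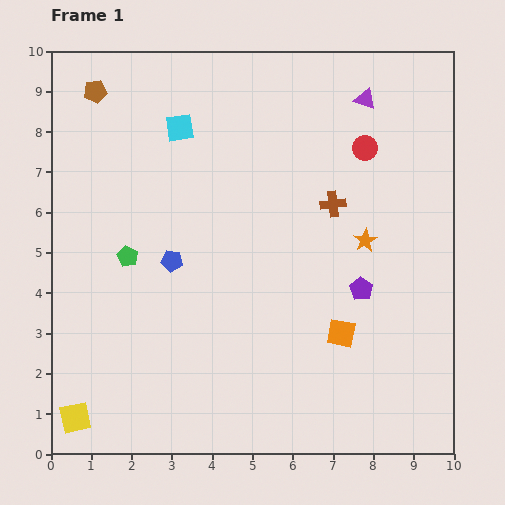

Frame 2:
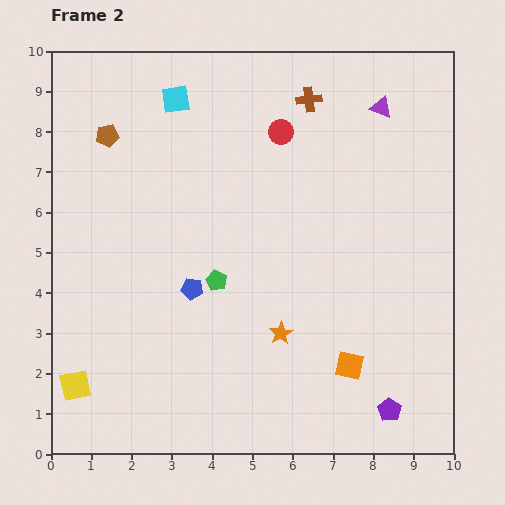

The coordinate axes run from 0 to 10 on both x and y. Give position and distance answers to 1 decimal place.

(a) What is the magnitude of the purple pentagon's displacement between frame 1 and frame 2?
3.1

The purple pentagon moved from (7.7, 4.1) to (8.4, 1.1), a distance of √(0.7² + 3.0²) ≈ 3.1.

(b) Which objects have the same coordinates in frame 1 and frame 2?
none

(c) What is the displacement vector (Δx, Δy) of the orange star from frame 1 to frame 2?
(-2.1, -2.3)

The orange star was at (7.8, 5.3) in frame 1 and (5.7, 3.0) in frame 2.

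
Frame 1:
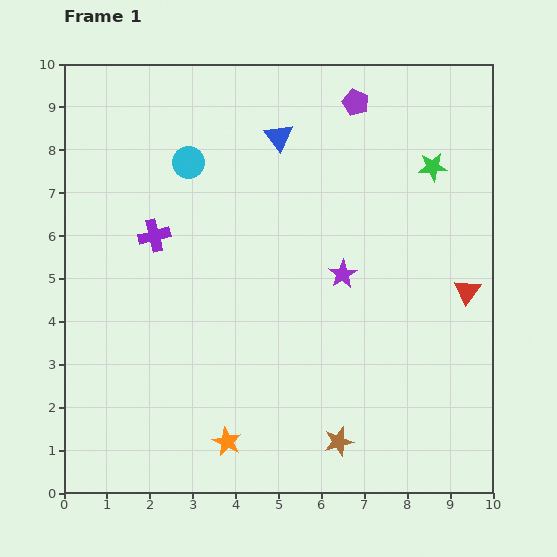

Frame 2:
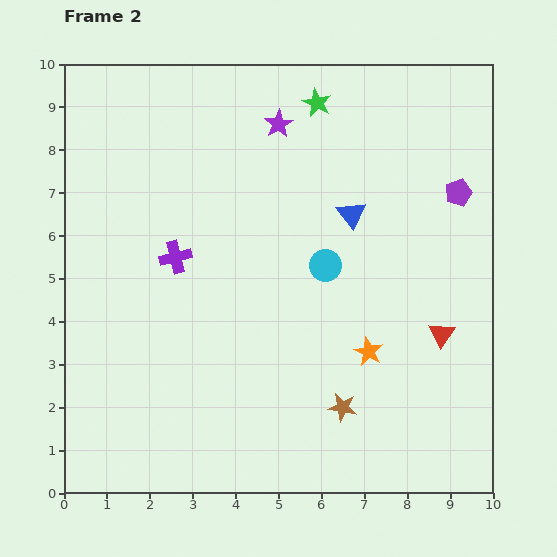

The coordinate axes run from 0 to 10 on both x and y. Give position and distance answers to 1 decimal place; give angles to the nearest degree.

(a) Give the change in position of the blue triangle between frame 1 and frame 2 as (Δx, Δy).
(1.7, -1.8)

The blue triangle was at (5.0, 8.3) in frame 1 and (6.7, 6.5) in frame 2.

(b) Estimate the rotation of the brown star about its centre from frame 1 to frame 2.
25° clockwise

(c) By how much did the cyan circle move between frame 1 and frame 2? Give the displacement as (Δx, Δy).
(3.2, -2.4)

The cyan circle was at (2.9, 7.7) in frame 1 and (6.1, 5.3) in frame 2.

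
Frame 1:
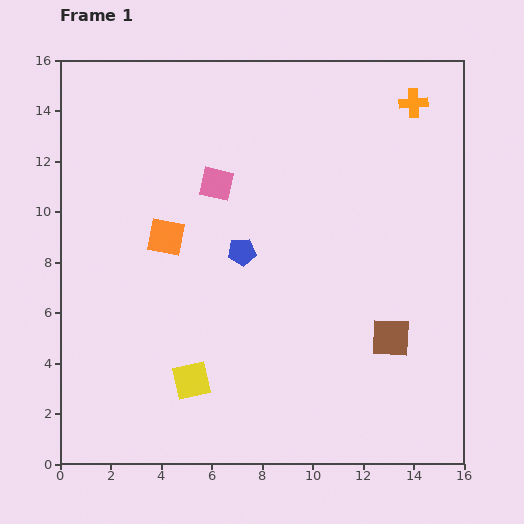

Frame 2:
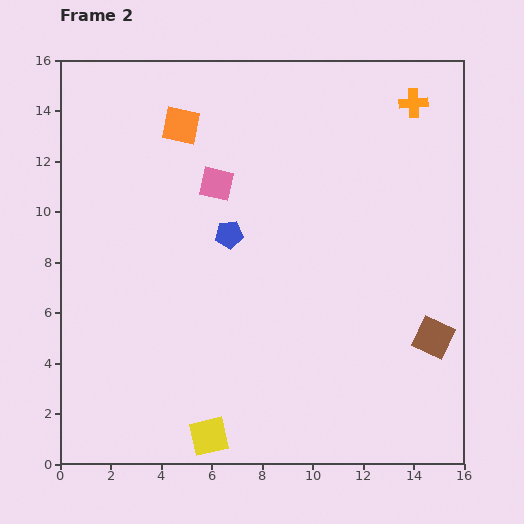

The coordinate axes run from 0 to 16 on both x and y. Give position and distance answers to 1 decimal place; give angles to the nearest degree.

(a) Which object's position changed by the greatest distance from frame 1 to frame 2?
the orange square

(moved 4.4; next 2.3)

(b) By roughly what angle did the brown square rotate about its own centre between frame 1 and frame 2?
22° clockwise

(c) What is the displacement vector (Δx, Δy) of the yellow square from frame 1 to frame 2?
(0.7, -2.2)

The yellow square was at (5.2, 3.3) in frame 1 and (5.9, 1.1) in frame 2.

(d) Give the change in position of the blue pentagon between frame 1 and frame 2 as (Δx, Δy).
(-0.5, 0.7)

The blue pentagon was at (7.2, 8.4) in frame 1 and (6.7, 9.1) in frame 2.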